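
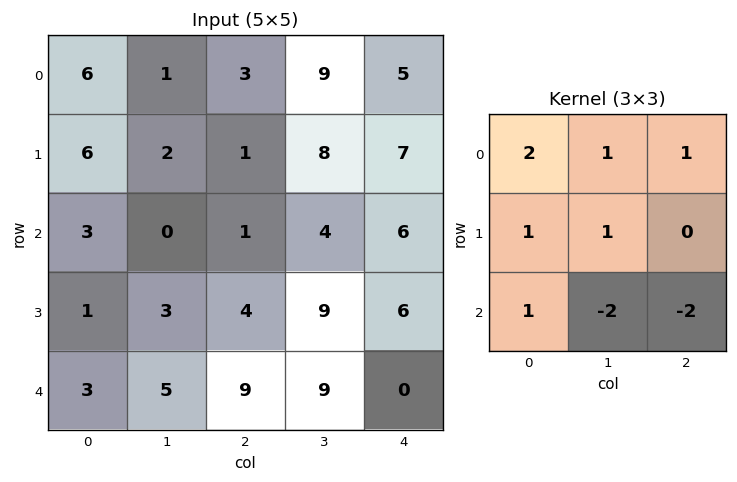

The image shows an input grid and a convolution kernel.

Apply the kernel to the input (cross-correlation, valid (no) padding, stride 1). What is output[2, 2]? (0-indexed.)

16

The receptive field on the input at this output position is [1 4 6 / 4 9 6 / 9 9 0]. Elementwise product with the kernel and sum: 1·2 + 4·1 + 6·1 + 4·1 + 9·1 + 9·1 + 9·-2 + 0·-2.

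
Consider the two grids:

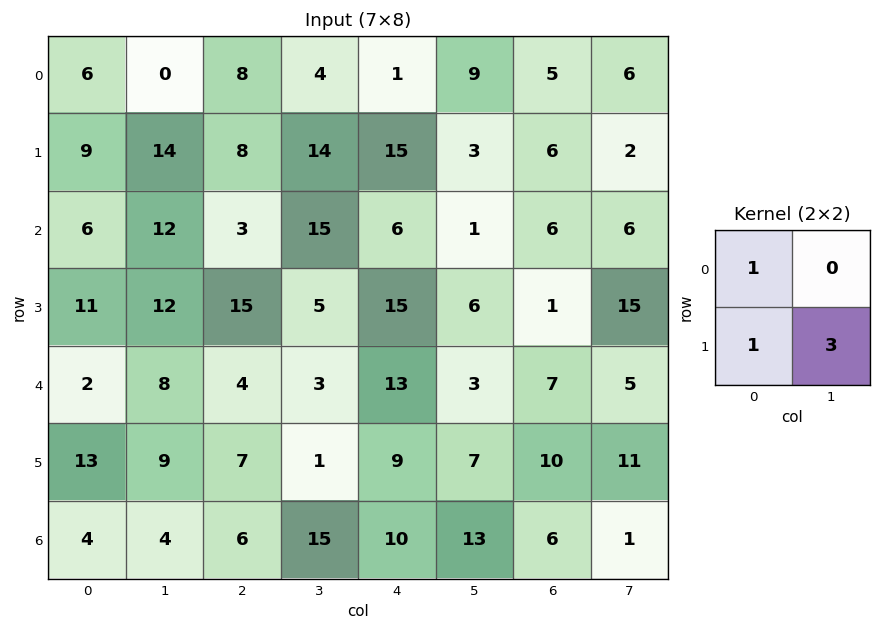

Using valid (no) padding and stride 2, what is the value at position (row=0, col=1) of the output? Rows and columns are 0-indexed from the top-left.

The receptive field on the input at this output position is [8 4 / 8 14]. Elementwise product with the kernel and sum: 8·1 + 8·1 + 14·3.

58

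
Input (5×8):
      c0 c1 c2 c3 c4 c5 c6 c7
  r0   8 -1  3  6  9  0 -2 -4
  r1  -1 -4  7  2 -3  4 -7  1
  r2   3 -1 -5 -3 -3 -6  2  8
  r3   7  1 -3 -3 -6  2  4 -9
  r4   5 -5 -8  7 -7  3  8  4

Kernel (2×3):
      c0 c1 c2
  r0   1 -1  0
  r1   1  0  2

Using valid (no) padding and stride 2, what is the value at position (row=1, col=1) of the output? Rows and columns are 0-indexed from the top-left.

-17

The receptive field on the input at this output position is [-5 -3 -3 / -3 -3 -6]. Elementwise product with the kernel and sum: -5·1 + -3·-1 + -3·1 + -6·2.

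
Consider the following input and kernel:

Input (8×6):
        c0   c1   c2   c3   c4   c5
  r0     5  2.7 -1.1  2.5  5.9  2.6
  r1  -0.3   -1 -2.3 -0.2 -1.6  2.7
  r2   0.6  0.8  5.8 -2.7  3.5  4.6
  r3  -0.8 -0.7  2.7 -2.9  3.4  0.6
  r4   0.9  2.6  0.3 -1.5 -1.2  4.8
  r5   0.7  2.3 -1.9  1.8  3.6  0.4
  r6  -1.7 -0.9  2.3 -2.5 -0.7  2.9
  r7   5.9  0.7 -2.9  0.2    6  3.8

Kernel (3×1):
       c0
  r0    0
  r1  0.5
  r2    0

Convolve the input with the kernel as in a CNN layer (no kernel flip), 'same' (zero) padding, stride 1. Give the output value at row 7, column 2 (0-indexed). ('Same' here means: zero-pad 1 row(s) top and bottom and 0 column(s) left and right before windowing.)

The receptive field on the zero-padded input at this output position is [2.3 / -2.9 / 0]. Elementwise product with the kernel and sum: -2.9·0.5.

-1.45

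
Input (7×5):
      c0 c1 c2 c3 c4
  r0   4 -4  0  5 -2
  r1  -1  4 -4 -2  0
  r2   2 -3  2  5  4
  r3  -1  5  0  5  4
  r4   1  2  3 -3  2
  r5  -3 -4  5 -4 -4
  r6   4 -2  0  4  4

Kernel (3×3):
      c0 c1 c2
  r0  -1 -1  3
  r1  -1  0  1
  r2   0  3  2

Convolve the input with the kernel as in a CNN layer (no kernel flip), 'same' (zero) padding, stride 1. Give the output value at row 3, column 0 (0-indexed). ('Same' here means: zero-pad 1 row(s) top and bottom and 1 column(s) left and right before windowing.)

The receptive field on the zero-padded input at this output position is [0 2 -3 / 0 -1 5 / 0 1 2]. Elementwise product with the kernel and sum: 0·-1 + 2·-1 + -3·3 + 0·-1 + 5·1 + 1·3 + 2·2.

1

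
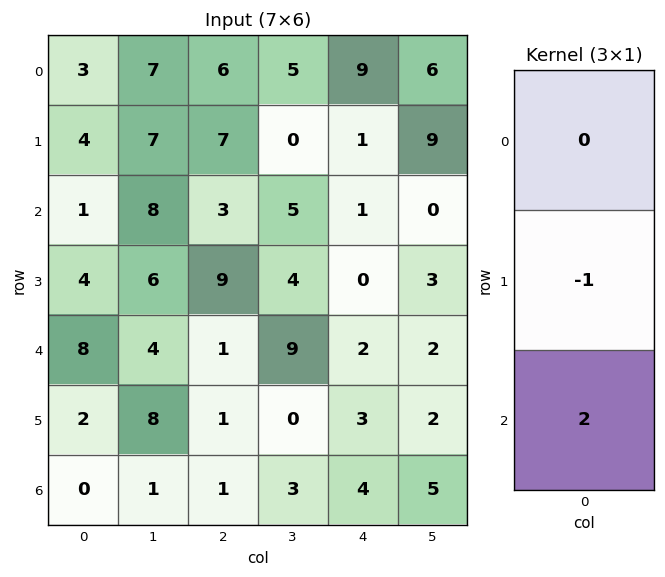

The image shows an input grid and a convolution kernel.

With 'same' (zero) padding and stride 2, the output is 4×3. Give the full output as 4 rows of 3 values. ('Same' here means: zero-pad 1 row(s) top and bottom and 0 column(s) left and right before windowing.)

5 8 -7
7 15 -1
-4 1 4
0 -1 -4

Output[0,0]: The receptive field on the zero-padded input at this output position is [0 / 3 / 4]. Elementwise product with the kernel and sum: 3·-1 + 4·2.
Output[0,1]: The receptive field on the zero-padded input at this output position is [0 / 6 / 7]. Elementwise product with the kernel and sum: 6·-1 + 7·2.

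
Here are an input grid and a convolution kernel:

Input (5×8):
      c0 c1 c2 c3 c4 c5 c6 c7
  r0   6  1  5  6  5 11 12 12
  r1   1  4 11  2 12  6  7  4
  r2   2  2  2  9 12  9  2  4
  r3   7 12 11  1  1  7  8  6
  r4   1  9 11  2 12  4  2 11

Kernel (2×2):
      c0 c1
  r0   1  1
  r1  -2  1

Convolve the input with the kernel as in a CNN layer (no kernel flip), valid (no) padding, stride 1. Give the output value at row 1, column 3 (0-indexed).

8

The receptive field on the input at this output position is [2 12 / 9 12]. Elementwise product with the kernel and sum: 2·1 + 12·1 + 9·-2 + 12·1.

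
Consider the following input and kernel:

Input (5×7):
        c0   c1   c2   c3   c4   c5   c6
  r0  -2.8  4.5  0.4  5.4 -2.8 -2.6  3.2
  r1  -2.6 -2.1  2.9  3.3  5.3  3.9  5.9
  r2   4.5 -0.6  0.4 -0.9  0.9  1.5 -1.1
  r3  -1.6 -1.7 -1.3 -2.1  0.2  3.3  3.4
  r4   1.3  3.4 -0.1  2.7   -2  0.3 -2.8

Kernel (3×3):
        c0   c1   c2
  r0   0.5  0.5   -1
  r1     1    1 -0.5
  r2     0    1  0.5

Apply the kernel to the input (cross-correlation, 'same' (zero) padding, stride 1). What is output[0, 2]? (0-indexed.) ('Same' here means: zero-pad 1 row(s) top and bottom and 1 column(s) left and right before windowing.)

The receptive field on the zero-padded input at this output position is [0 0 0 / 4.5 0.4 5.4 / -2.1 2.9 3.3]. Elementwise product with the kernel and sum: 0·0.5 + 0·0.5 + 0·-1 + 4.5·1 + 0.4·1 + 5.4·-0.5 + 2.9·1 + 3.3·0.5.

6.75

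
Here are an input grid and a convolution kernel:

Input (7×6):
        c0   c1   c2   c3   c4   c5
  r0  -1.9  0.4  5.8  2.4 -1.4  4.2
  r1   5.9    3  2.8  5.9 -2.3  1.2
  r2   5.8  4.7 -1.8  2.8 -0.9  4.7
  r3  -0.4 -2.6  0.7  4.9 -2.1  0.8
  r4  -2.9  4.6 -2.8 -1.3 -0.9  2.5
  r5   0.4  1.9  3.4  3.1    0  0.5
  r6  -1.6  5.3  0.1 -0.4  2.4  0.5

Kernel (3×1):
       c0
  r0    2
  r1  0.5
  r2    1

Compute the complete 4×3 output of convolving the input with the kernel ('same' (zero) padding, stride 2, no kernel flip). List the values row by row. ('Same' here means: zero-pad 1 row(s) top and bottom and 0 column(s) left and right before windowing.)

4.95 5.7 -3
14.3 5.4 -7.15
-1.85 3.4 -4.65
0 6.85 1.2

Output[0,0]: The receptive field on the zero-padded input at this output position is [0 / -1.9 / 5.9]. Elementwise product with the kernel and sum: 0·2 + -1.9·0.5 + 5.9·1.
Output[0,1]: The receptive field on the zero-padded input at this output position is [0 / 5.8 / 2.8]. Elementwise product with the kernel and sum: 0·2 + 5.8·0.5 + 2.8·1.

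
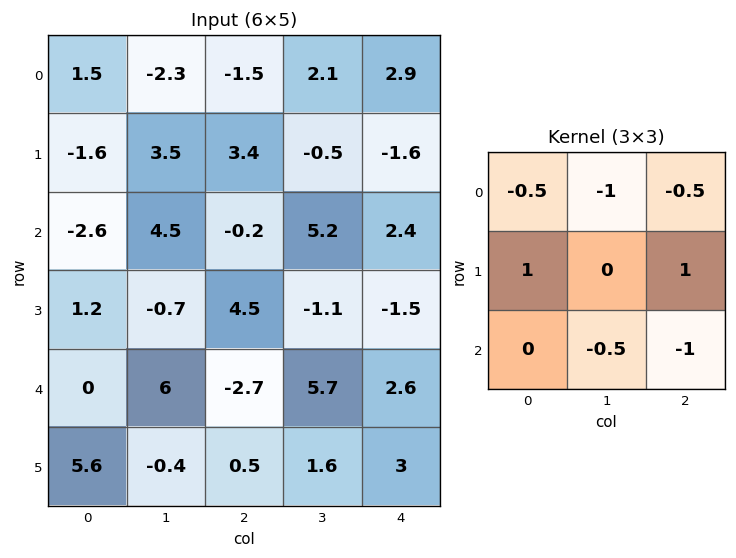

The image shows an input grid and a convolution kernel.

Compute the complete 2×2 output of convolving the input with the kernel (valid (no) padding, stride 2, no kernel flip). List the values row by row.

2.05 -6
2.3 -8.75

Output[0,0]: The receptive field on the input at this output position is [1.5 -2.3 -1.5 / -1.6 3.5 3.4 / -2.6 4.5 -0.2]. Elementwise product with the kernel and sum: 1.5·-0.5 + -2.3·-1 + -1.5·-0.5 + -1.6·1 + 3.4·1 + 4.5·-0.5 + -0.2·-1.
Output[0,1]: The receptive field on the input at this output position is [-1.5 2.1 2.9 / 3.4 -0.5 -1.6 / -0.2 5.2 2.4]. Elementwise product with the kernel and sum: -1.5·-0.5 + 2.1·-1 + 2.9·-0.5 + 3.4·1 + -1.6·1 + 5.2·-0.5 + 2.4·-1.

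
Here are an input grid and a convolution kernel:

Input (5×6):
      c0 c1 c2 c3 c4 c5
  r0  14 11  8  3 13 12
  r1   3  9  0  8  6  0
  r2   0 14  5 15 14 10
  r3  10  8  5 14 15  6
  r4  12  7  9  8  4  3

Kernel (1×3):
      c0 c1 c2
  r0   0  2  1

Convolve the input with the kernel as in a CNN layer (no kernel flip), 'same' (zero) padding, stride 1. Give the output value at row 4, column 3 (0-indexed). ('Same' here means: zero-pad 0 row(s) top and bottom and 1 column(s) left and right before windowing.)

20

The receptive field on the zero-padded input at this output position is [9 8 4]. Elementwise product with the kernel and sum: 8·2 + 4·1.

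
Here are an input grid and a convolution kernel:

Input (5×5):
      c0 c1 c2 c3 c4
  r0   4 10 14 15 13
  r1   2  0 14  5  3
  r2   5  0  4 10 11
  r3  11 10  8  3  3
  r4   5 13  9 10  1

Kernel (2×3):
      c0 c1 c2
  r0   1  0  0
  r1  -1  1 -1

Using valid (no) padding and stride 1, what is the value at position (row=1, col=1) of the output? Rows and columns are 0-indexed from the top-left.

The receptive field on the input at this output position is [0 14 5 / 0 4 10]. Elementwise product with the kernel and sum: 0·1 + 0·-1 + 4·1 + 10·-1.

-6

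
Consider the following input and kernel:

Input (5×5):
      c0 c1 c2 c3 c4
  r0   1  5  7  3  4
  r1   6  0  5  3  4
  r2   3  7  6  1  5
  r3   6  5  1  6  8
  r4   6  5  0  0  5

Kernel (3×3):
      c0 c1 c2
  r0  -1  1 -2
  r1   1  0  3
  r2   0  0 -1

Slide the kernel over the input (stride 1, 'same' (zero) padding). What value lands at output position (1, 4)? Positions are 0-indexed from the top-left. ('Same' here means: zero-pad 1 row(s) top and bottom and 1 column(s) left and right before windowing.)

4

The receptive field on the zero-padded input at this output position is [3 4 0 / 3 4 0 / 1 5 0]. Elementwise product with the kernel and sum: 3·-1 + 4·1 + 0·-2 + 3·1 + 0·3 + 0·-1.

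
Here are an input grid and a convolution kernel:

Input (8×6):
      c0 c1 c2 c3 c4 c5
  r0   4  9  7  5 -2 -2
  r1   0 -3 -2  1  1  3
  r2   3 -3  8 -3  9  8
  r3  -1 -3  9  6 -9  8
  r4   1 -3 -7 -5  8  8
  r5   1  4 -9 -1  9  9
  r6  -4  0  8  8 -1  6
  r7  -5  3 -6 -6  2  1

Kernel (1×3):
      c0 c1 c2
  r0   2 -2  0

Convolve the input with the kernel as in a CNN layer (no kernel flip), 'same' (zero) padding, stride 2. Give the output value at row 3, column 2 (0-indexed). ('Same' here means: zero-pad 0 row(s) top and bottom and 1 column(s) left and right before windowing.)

18

The receptive field on the zero-padded input at this output position is [8 -1 6]. Elementwise product with the kernel and sum: 8·2 + -1·-2.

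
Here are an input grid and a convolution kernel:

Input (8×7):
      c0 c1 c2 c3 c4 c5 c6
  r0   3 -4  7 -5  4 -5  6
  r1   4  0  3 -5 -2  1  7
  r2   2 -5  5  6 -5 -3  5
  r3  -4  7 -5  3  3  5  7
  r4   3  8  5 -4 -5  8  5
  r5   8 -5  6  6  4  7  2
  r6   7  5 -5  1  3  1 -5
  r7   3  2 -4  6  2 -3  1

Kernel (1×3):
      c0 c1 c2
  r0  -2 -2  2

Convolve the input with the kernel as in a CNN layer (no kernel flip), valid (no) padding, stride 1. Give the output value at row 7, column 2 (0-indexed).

The receptive field on the input at this output position is [-4 6 2]. Elementwise product with the kernel and sum: -4·-2 + 6·-2 + 2·2.

0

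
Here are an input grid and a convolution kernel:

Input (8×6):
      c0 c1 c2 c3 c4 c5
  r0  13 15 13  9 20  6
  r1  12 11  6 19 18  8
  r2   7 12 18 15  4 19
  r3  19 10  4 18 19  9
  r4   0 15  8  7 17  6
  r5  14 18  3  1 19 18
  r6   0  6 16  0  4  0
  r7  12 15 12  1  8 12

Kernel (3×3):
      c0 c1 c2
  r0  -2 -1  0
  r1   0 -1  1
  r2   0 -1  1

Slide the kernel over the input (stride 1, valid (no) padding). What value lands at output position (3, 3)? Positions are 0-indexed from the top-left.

-67

The receptive field on the input at this output position is [18 19 9 / 7 17 6 / 1 19 18]. Elementwise product with the kernel and sum: 18·-2 + 19·-1 + 17·-1 + 6·1 + 19·-1 + 18·1.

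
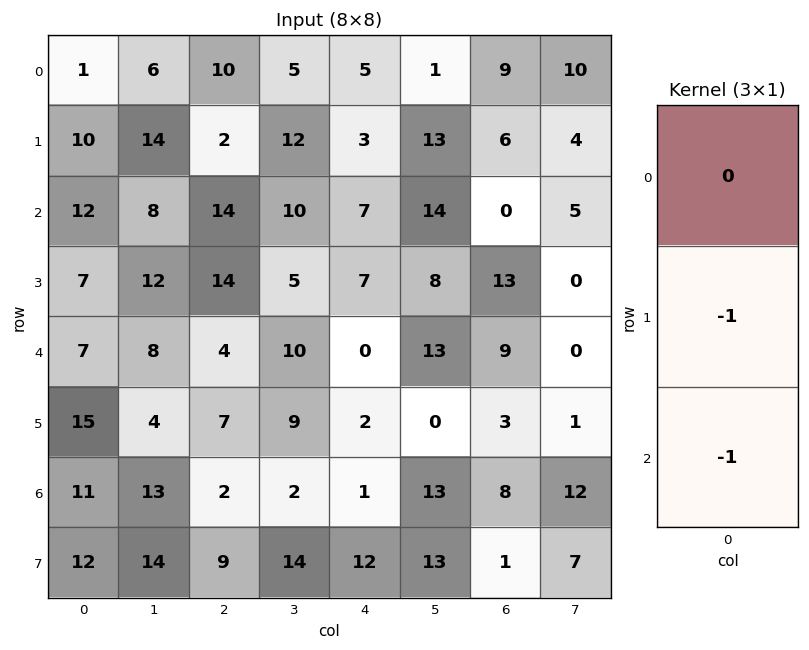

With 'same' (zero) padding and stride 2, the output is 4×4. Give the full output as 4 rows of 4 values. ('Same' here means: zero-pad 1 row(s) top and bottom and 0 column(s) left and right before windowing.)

Output[0,0]: The receptive field on the zero-padded input at this output position is [0 / 1 / 10]. Elementwise product with the kernel and sum: 1·-1 + 10·-1.

-11 -12 -8 -15
-19 -28 -14 -13
-22 -11 -2 -12
-23 -11 -13 -9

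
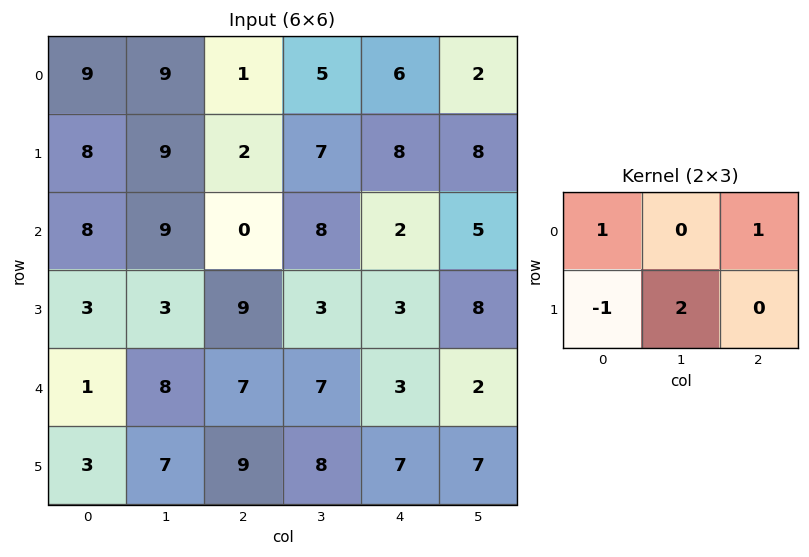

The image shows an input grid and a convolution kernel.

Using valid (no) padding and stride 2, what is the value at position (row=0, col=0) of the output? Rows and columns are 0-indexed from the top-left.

The receptive field on the input at this output position is [9 9 1 / 8 9 2]. Elementwise product with the kernel and sum: 9·1 + 1·1 + 8·-1 + 9·2.

20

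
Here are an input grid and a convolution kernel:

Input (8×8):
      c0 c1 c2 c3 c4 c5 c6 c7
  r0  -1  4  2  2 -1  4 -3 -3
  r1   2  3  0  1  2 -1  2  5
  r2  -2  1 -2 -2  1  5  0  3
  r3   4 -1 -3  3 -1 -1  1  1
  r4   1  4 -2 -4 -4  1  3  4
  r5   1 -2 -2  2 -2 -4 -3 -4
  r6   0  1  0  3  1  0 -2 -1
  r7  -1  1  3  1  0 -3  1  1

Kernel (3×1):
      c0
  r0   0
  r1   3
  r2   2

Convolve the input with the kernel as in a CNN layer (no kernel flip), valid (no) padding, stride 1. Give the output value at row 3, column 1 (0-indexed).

8

The receptive field on the input at this output position is [-1 / 4 / -2]. Elementwise product with the kernel and sum: 4·3 + -2·2.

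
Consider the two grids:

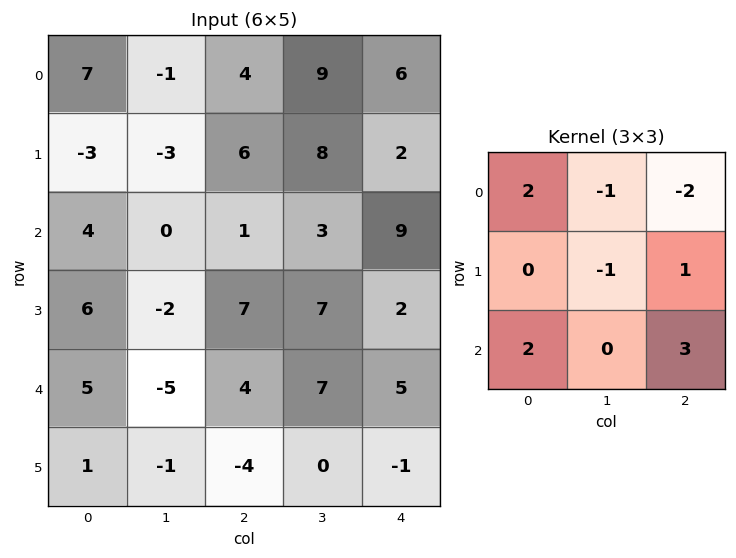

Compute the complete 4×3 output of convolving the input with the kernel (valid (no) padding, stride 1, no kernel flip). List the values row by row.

Output[0,0]: The receptive field on the input at this output position is [7 -1 4 / -3 -3 6 / 4 0 1]. Elementwise product with the kernel and sum: 7·2 + -1·-1 + 4·-2 + -3·-1 + 6·1 + 4·2 + 1·3.

27 -13 10
19 -9 26
37 4 -1
-1 -24 -10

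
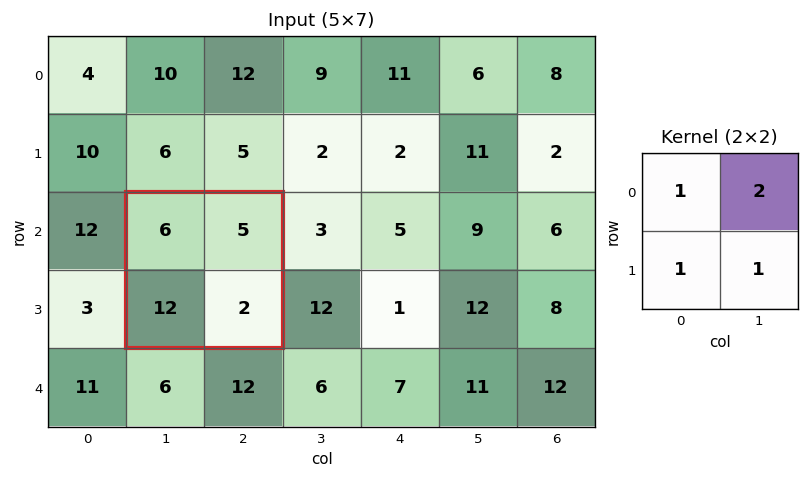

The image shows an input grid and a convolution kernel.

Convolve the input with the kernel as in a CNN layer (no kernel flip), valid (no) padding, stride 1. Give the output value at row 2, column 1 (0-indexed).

The receptive field on the input at this output position is [6 5 / 12 2]. Elementwise product with the kernel and sum: 6·1 + 5·2 + 12·1 + 2·1.

30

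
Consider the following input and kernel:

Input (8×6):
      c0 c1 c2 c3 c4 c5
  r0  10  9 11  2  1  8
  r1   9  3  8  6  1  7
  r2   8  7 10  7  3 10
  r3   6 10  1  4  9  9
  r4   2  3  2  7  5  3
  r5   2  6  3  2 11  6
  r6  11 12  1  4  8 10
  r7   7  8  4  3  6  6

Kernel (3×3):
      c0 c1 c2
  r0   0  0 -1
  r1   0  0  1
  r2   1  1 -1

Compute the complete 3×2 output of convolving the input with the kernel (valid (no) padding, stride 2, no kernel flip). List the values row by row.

Output[0,0]: The receptive field on the input at this output position is [10 9 11 / 9 3 8 / 8 7 10]. Elementwise product with the kernel and sum: 11·-1 + 8·1 + 8·1 + 7·1 + 10·-1.

2 14
-6 10
23 3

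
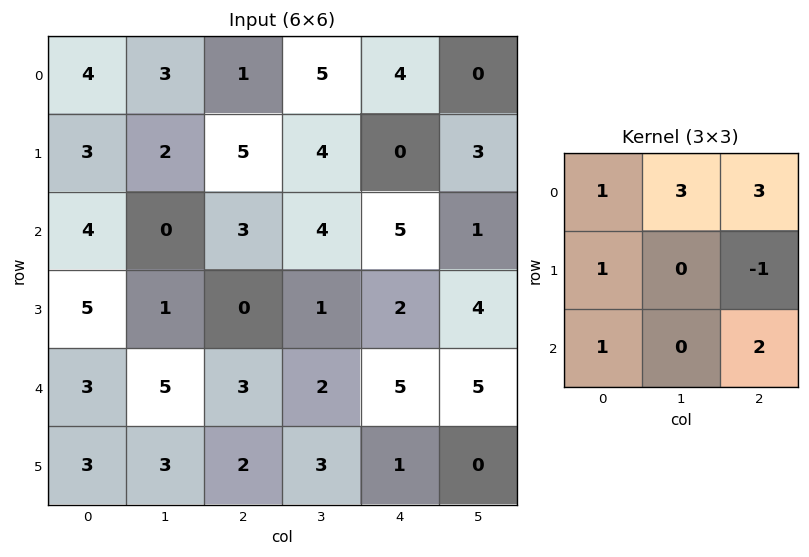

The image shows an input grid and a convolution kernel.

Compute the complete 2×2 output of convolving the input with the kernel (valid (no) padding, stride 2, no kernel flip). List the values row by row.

24 46
27 41

Output[0,0]: The receptive field on the input at this output position is [4 3 1 / 3 2 5 / 4 0 3]. Elementwise product with the kernel and sum: 4·1 + 3·3 + 1·3 + 3·1 + 5·-1 + 4·1 + 3·2.
Output[0,1]: The receptive field on the input at this output position is [1 5 4 / 5 4 0 / 3 4 5]. Elementwise product with the kernel and sum: 1·1 + 5·3 + 4·3 + 5·1 + 0·-1 + 3·1 + 5·2.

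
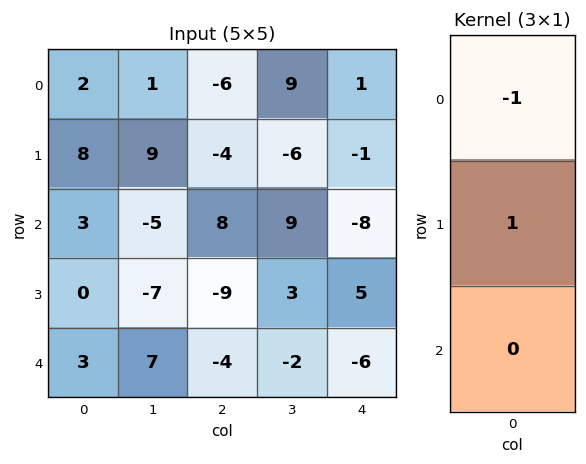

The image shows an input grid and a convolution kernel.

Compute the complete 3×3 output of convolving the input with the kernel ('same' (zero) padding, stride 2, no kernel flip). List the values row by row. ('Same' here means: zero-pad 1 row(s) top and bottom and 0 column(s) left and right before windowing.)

Output[0,0]: The receptive field on the zero-padded input at this output position is [0 / 2 / 8]. Elementwise product with the kernel and sum: 0·-1 + 2·1.

2 -6 1
-5 12 -7
3 5 -11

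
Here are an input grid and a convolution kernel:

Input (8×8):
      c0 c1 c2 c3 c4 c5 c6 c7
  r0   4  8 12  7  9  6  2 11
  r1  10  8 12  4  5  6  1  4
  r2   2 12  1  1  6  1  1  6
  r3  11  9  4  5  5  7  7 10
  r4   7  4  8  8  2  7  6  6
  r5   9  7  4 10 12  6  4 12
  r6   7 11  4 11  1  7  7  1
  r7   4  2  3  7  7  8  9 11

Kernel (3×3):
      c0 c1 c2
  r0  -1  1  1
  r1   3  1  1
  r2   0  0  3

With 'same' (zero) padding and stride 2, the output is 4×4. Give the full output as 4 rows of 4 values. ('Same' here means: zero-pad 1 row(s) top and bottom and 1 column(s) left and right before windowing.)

36 55 54 43
59 61 38 39
52 58 58 79
40 76 73 72

Output[0,0]: The receptive field on the zero-padded input at this output position is [0 0 0 / 0 4 8 / 0 10 8]. Elementwise product with the kernel and sum: 0·-1 + 0·1 + 0·1 + 0·3 + 4·1 + 8·1 + 8·3.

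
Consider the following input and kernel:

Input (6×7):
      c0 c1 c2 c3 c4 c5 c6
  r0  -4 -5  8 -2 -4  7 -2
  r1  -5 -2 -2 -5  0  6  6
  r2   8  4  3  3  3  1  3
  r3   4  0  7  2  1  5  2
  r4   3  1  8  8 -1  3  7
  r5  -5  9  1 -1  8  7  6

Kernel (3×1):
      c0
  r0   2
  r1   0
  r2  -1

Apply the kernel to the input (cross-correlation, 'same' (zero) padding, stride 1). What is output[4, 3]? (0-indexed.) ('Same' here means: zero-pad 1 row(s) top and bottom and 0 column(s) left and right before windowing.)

The receptive field on the zero-padded input at this output position is [2 / 8 / -1]. Elementwise product with the kernel and sum: 2·2 + -1·-1.

5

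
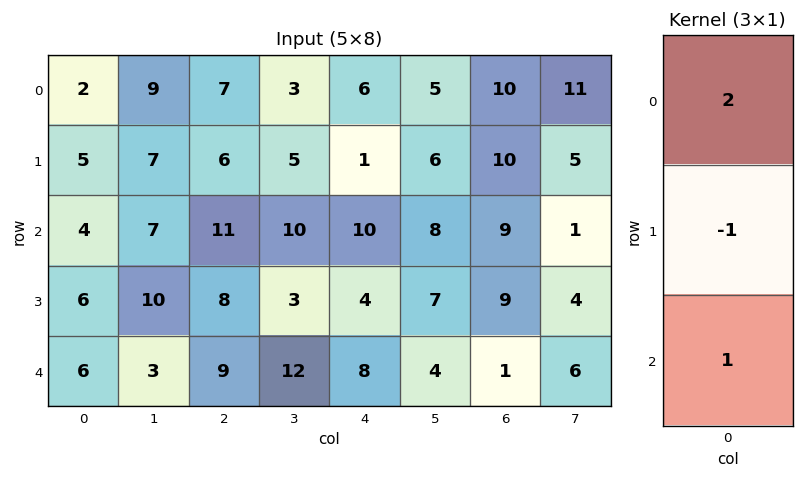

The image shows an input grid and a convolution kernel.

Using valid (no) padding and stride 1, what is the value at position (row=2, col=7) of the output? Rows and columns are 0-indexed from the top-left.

The receptive field on the input at this output position is [1 / 4 / 6]. Elementwise product with the kernel and sum: 1·2 + 4·-1 + 6·1.

4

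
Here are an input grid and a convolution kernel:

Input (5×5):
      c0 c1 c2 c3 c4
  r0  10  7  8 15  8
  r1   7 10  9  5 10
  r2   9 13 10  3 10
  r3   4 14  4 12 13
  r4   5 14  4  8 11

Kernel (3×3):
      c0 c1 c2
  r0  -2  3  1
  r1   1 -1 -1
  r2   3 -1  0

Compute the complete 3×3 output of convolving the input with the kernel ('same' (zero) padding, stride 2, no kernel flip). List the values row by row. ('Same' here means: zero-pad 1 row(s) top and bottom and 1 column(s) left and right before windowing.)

Output[0,0]: The receptive field on the zero-padded input at this output position is [0 0 0 / 0 10 7 / 0 7 10]. Elementwise product with the kernel and sum: 0·-2 + 0·3 + 0·1 + 0·1 + 10·-1 + 7·-1 + 0·3 + 7·-1.
Output[0,1]: The receptive field on the zero-padded input at this output position is [0 0 0 / 7 8 15 / 10 9 5]. Elementwise product with the kernel and sum: 0·-2 + 0·3 + 0·1 + 7·1 + 8·-1 + 15·-1 + 10·3 + 9·-1.

-24 5 12
5 50 36
7 -2 12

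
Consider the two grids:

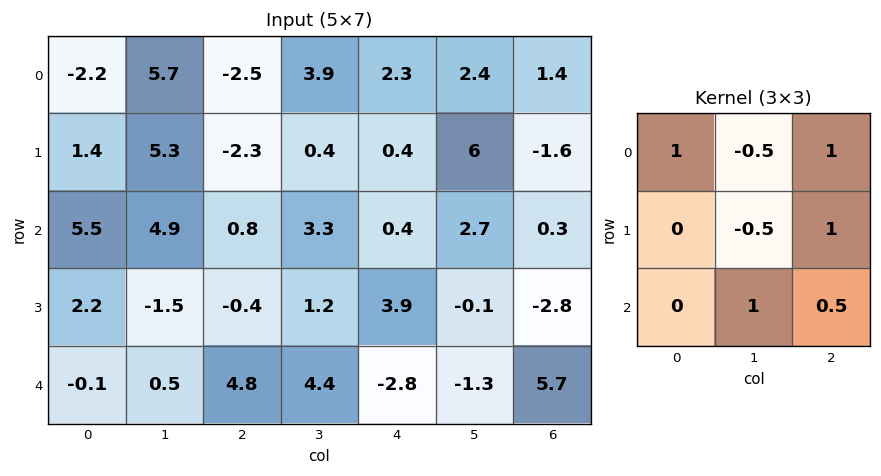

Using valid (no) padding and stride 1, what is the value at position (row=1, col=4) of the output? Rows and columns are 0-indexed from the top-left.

The receptive field on the input at this output position is [0.4 6 -1.6 / 0.4 2.7 0.3 / 3.9 -0.1 -2.8]. Elementwise product with the kernel and sum: 0.4·1 + 6·-0.5 + -1.6·1 + 2.7·-0.5 + 0.3·1 + -0.1·1 + -2.8·0.5.

-6.75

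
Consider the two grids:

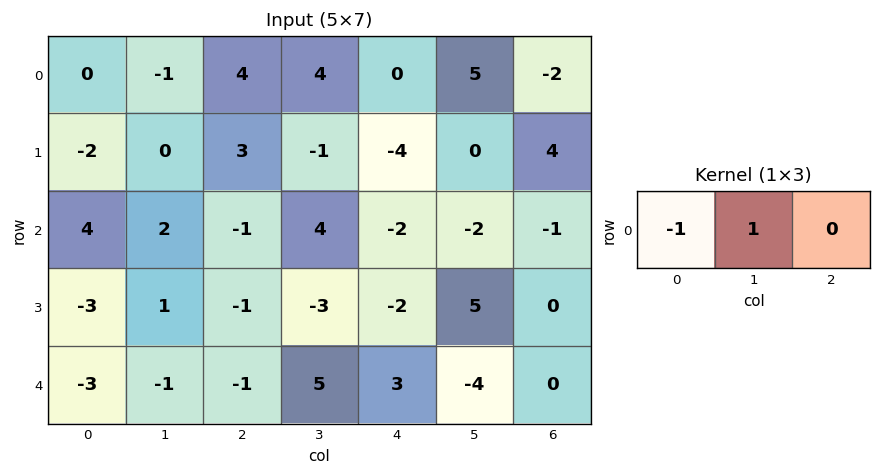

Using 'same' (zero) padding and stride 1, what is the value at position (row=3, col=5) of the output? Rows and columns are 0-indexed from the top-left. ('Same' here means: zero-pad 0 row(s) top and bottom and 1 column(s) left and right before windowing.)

The receptive field on the zero-padded input at this output position is [-2 5 0]. Elementwise product with the kernel and sum: -2·-1 + 5·1.

7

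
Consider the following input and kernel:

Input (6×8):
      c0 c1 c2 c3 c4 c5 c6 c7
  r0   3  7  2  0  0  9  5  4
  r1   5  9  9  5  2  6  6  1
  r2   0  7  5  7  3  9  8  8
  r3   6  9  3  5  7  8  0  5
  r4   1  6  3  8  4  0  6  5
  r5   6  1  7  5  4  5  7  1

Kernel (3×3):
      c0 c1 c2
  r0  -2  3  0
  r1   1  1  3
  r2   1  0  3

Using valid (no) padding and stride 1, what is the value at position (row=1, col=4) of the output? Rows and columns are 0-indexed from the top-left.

57

The receptive field on the input at this output position is [2 6 6 / 3 9 8 / 7 8 0]. Elementwise product with the kernel and sum: 2·-2 + 6·3 + 3·1 + 9·1 + 8·3 + 7·1 + 0·3.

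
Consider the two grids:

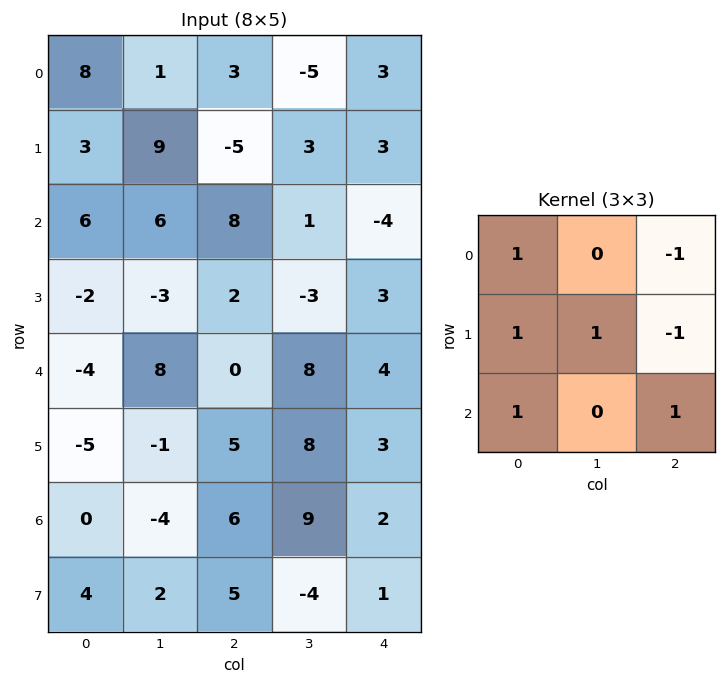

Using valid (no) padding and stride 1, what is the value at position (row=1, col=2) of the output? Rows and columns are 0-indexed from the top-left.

10

The receptive field on the input at this output position is [-5 3 3 / 8 1 -4 / 2 -3 3]. Elementwise product with the kernel and sum: -5·1 + 3·-1 + 8·1 + 1·1 + -4·-1 + 2·1 + 3·1.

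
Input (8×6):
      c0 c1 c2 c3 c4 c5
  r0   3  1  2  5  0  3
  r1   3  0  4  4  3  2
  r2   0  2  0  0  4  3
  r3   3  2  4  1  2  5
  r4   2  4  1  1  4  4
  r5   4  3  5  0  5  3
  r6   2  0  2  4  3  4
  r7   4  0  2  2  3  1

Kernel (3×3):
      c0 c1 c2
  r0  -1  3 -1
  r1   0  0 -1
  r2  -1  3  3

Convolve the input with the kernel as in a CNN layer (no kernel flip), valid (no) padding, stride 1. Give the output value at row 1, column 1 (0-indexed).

21

The receptive field on the input at this output position is [0 4 4 / 2 0 0 / 2 4 1]. Elementwise product with the kernel and sum: 0·-1 + 4·3 + 4·-1 + 0·-1 + 2·-1 + 4·3 + 1·3.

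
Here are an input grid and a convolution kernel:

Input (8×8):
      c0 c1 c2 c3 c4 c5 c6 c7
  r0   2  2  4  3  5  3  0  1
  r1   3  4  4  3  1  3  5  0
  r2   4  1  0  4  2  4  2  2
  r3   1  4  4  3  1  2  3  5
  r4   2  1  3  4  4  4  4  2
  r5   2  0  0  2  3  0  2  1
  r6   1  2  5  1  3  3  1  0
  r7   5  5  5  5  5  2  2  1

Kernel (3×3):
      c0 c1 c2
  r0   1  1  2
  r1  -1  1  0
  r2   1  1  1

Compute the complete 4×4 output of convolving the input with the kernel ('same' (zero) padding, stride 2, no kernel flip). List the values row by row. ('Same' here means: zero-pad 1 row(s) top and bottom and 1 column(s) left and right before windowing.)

9 13 9 5
20 24 14 16
13 18 13 18
13 22 19 7

Output[0,0]: The receptive field on the zero-padded input at this output position is [0 0 0 / 0 2 2 / 0 3 4]. Elementwise product with the kernel and sum: 0·1 + 0·1 + 0·2 + 0·-1 + 2·1 + 0·1 + 3·1 + 4·1.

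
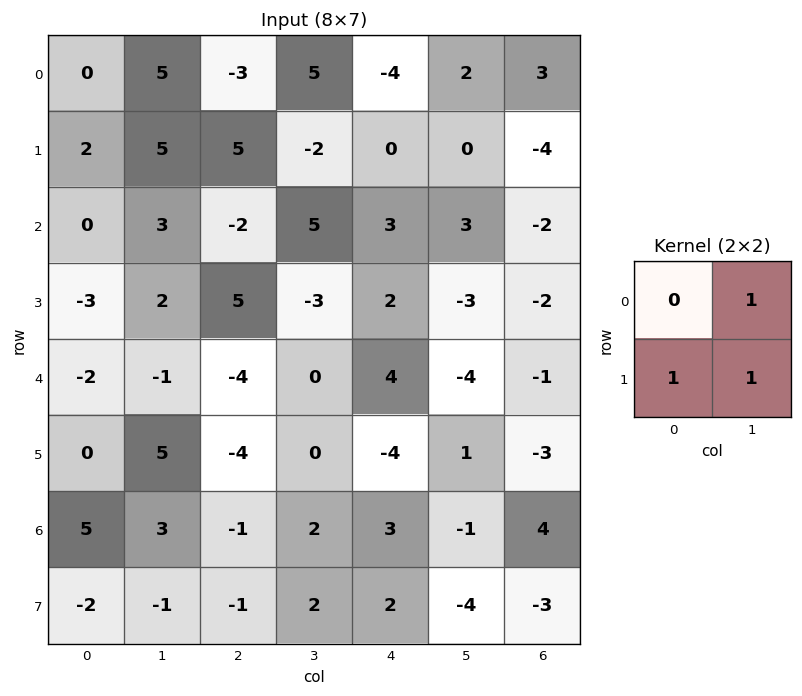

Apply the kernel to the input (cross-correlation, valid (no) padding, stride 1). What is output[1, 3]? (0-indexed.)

8

The receptive field on the input at this output position is [-2 0 / 5 3]. Elementwise product with the kernel and sum: 0·1 + 5·1 + 3·1.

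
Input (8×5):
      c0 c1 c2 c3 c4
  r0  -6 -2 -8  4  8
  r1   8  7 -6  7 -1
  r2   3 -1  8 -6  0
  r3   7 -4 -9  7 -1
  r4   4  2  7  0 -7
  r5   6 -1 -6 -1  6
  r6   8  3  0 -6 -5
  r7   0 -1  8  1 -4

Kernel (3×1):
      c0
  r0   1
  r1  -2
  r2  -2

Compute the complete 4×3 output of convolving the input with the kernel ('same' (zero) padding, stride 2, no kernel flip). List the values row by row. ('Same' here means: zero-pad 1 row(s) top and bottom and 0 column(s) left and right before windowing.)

Output[0,0]: The receptive field on the zero-padded input at this output position is [0 / -6 / 8]. Elementwise product with the kernel and sum: 0·1 + -6·-2 + 8·-2.
Output[0,1]: The receptive field on the zero-padded input at this output position is [0 / -8 / -6]. Elementwise product with the kernel and sum: 0·1 + -8·-2 + -6·-2.

-4 28 -14
-12 -4 1
-13 -11 1
-10 -22 24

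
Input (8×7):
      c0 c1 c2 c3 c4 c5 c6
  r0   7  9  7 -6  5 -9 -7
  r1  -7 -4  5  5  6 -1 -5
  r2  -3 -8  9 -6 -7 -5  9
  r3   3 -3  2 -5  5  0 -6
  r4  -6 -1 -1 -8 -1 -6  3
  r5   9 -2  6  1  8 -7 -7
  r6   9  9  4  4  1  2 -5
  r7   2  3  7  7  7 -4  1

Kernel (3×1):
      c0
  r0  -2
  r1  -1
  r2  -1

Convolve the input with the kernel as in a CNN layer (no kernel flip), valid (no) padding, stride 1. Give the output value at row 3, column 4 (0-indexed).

The receptive field on the input at this output position is [5 / -1 / 8]. Elementwise product with the kernel and sum: 5·-2 + -1·-1 + 8·-1.

-17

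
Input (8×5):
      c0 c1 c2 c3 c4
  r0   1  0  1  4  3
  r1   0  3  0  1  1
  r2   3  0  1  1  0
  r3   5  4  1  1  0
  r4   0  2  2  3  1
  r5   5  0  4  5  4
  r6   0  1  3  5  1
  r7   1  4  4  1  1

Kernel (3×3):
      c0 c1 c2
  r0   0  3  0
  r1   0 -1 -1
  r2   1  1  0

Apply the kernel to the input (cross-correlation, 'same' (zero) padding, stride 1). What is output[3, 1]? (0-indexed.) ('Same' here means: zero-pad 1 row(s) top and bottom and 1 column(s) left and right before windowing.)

The receptive field on the zero-padded input at this output position is [3 0 1 / 5 4 1 / 0 2 2]. Elementwise product with the kernel and sum: 0·3 + 4·-1 + 1·-1 + 0·1 + 2·1.

-3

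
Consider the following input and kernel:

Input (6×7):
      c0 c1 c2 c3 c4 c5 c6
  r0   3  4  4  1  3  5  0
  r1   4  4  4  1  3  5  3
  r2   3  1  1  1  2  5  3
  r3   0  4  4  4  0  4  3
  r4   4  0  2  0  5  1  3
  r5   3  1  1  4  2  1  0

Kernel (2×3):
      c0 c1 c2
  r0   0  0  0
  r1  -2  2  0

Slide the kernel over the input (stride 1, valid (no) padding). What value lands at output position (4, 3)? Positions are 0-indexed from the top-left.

The receptive field on the input at this output position is [0 5 1 / 4 2 1]. Elementwise product with the kernel and sum: 4·-2 + 2·2.

-4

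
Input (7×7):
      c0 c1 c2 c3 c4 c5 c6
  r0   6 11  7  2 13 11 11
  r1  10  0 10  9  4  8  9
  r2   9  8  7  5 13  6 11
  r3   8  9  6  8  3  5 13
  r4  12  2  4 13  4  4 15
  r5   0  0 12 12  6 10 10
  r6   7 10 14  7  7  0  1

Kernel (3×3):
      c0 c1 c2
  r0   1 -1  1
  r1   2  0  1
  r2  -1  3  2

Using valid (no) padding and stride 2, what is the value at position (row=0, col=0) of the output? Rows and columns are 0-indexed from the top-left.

The receptive field on the input at this output position is [6 11 7 / 10 0 10 / 9 8 7]. Elementwise product with the kernel and sum: 6·1 + 11·-1 + 7·1 + 10·2 + 10·1 + 9·-1 + 8·3 + 7·2.

61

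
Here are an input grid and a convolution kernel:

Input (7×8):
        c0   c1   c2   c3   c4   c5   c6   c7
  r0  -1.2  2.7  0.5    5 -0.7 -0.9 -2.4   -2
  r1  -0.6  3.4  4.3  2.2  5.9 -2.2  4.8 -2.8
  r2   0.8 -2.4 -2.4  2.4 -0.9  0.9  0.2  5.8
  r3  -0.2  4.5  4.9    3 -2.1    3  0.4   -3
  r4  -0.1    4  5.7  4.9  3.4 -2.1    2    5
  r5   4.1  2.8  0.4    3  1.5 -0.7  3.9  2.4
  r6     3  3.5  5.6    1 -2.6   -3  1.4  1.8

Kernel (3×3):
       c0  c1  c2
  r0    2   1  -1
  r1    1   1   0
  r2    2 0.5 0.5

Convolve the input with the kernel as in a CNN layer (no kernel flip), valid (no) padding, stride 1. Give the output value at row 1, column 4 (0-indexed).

The receptive field on the input at this output position is [5.9 -2.2 4.8 / -0.9 0.9 0.2 / -2.1 3 0.4]. Elementwise product with the kernel and sum: 5.9·2 + -2.2·1 + 4.8·-1 + -0.9·1 + 0.9·1 + -2.1·2 + 3·0.5 + 0.4·0.5.

2.3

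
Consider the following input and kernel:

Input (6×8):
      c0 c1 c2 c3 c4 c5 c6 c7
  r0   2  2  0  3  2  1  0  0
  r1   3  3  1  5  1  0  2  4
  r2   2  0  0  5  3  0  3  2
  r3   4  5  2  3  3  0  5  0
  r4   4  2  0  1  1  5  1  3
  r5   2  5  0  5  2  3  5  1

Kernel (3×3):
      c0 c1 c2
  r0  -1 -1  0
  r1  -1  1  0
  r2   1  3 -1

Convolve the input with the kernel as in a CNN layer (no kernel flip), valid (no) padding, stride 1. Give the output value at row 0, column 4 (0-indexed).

-4

The receptive field on the input at this output position is [2 1 0 / 1 0 2 / 3 0 3]. Elementwise product with the kernel and sum: 2·-1 + 1·-1 + 1·-1 + 0·1 + 3·1 + 0·3 + 3·-1.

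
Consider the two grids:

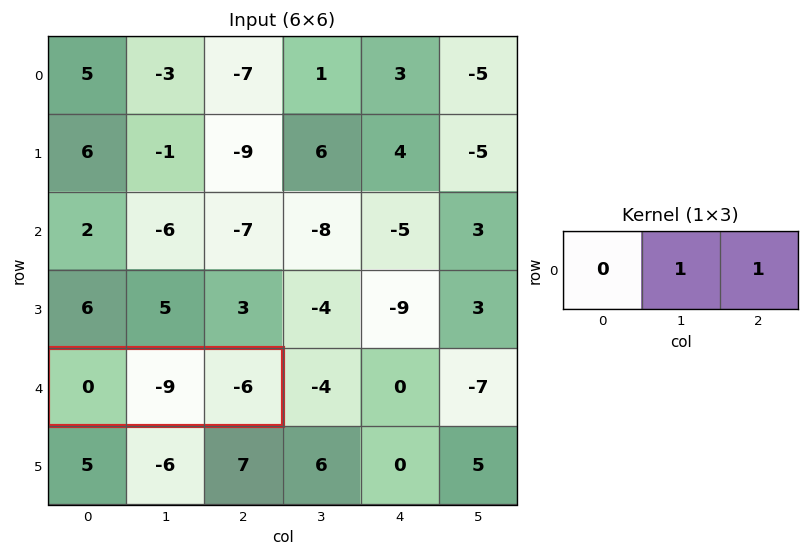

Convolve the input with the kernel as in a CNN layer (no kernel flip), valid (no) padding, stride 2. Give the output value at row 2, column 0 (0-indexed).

The receptive field on the input at this output position is [0 -9 -6]. Elementwise product with the kernel and sum: -9·1 + -6·1.

-15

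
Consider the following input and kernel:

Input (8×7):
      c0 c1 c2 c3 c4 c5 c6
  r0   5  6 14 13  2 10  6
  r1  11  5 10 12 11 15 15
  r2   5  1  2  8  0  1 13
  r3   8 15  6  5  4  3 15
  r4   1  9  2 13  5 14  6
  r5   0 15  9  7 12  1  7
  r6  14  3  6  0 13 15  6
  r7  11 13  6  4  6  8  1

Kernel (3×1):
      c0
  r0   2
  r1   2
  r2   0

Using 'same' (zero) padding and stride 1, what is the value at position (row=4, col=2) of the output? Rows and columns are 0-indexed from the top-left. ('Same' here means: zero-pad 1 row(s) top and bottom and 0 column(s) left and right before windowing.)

16

The receptive field on the zero-padded input at this output position is [6 / 2 / 9]. Elementwise product with the kernel and sum: 6·2 + 2·2.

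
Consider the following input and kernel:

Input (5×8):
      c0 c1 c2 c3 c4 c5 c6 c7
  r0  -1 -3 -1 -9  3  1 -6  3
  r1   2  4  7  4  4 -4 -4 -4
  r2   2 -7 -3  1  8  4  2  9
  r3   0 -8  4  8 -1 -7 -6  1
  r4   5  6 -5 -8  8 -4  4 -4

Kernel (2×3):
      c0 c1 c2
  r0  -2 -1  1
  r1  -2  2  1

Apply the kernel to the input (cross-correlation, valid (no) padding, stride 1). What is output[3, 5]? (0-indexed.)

33

The receptive field on the input at this output position is [-7 -6 1 / -4 4 -4]. Elementwise product with the kernel and sum: -7·-2 + -6·-1 + 1·1 + -4·-2 + 4·2 + -4·1.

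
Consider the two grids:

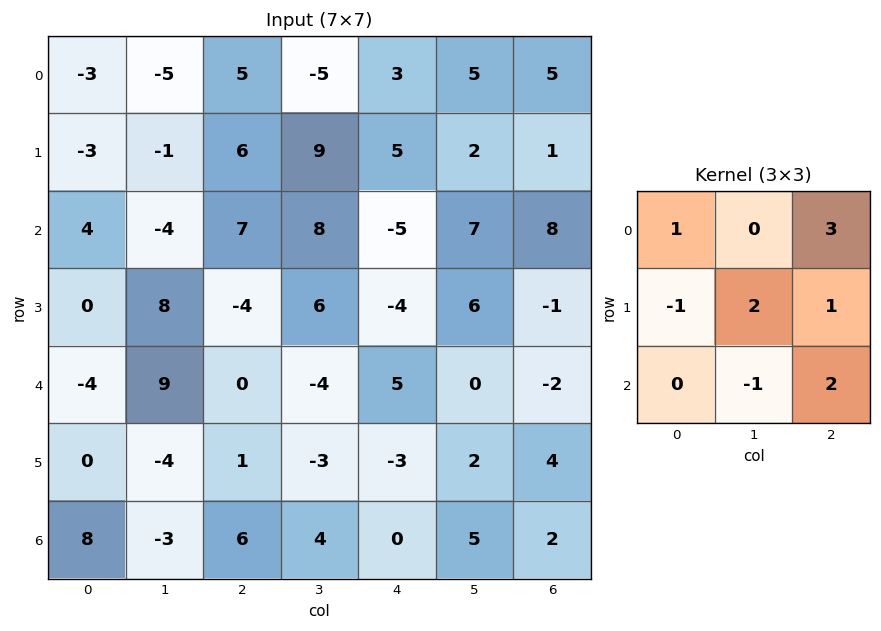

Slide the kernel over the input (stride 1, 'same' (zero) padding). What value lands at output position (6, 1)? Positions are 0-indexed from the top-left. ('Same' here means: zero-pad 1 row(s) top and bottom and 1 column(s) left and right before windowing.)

-5

The receptive field on the zero-padded input at this output position is [0 -4 1 / 8 -3 6 / 0 0 0]. Elementwise product with the kernel and sum: 0·1 + 1·3 + 8·-1 + -3·2 + 6·1 + 0·-1 + 0·2.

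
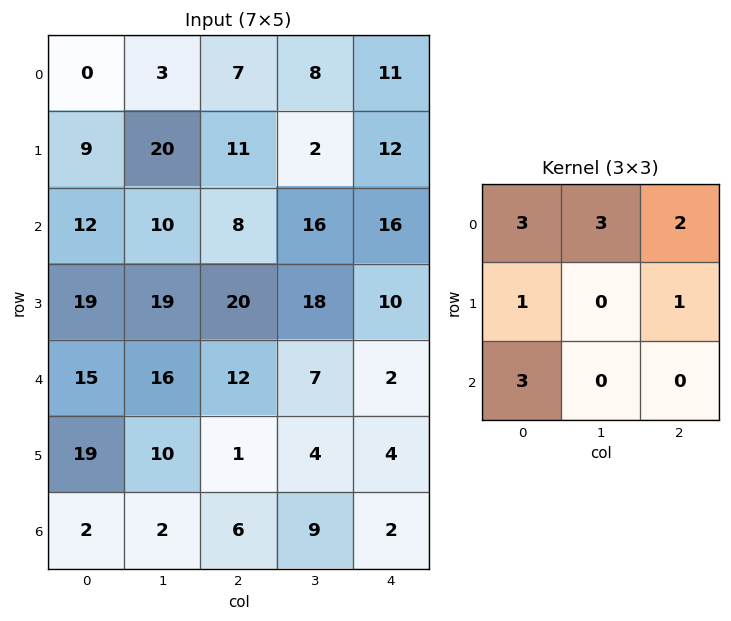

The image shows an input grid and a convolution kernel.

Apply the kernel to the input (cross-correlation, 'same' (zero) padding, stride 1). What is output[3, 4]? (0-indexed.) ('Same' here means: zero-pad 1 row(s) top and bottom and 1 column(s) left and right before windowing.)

The receptive field on the zero-padded input at this output position is [16 16 0 / 18 10 0 / 7 2 0]. Elementwise product with the kernel and sum: 16·3 + 16·3 + 0·2 + 18·1 + 0·1 + 7·3.

135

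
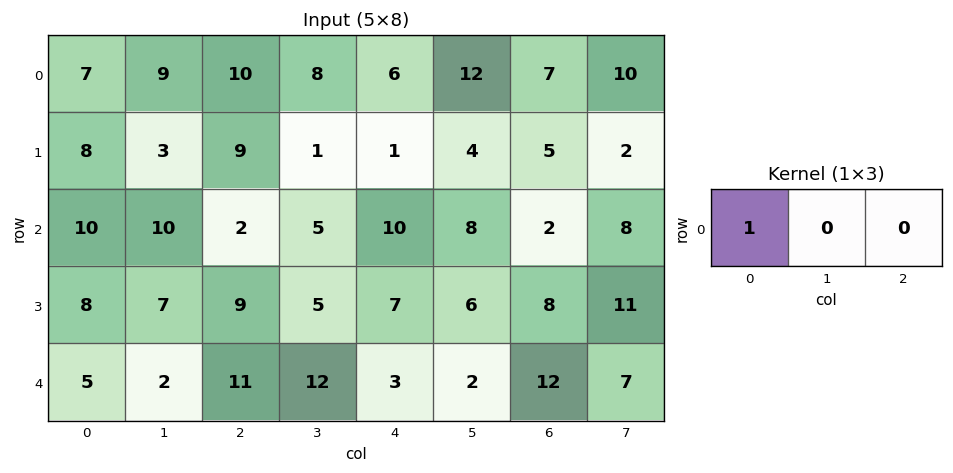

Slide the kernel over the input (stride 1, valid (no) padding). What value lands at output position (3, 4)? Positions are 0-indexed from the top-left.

7

The receptive field on the input at this output position is [7 6 8]. Elementwise product with the kernel and sum: 7·1.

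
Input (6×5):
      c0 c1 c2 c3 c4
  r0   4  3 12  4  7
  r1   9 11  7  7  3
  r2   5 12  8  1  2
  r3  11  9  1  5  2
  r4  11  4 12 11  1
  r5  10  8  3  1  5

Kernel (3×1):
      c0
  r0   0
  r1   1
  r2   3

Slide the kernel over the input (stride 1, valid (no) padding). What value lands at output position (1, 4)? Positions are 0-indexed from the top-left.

The receptive field on the input at this output position is [3 / 2 / 2]. Elementwise product with the kernel and sum: 2·1 + 2·3.

8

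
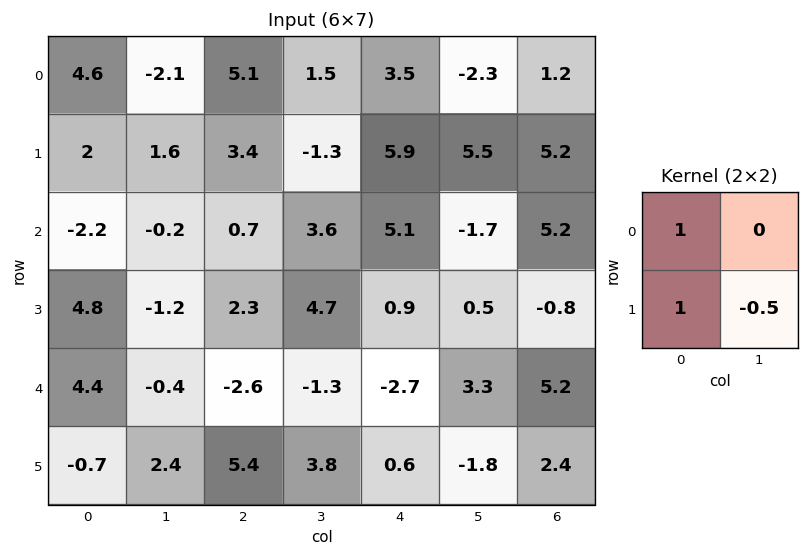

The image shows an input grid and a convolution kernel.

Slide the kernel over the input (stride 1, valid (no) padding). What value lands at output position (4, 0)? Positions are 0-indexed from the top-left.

2.5

The receptive field on the input at this output position is [4.4 -0.4 / -0.7 2.4]. Elementwise product with the kernel and sum: 4.4·1 + -0.7·1 + 2.4·-0.5.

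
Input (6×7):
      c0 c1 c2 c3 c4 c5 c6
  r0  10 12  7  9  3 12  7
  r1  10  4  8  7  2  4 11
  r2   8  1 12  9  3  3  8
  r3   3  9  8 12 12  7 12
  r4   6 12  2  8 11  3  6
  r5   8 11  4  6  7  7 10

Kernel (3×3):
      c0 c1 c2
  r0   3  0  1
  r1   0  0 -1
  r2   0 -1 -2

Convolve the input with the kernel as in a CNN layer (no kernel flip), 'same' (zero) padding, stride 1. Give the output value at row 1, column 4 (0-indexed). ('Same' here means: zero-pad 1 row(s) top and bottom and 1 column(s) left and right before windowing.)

26

The receptive field on the zero-padded input at this output position is [9 3 12 / 7 2 4 / 9 3 3]. Elementwise product with the kernel and sum: 9·3 + 12·1 + 4·-1 + 3·-1 + 3·-2.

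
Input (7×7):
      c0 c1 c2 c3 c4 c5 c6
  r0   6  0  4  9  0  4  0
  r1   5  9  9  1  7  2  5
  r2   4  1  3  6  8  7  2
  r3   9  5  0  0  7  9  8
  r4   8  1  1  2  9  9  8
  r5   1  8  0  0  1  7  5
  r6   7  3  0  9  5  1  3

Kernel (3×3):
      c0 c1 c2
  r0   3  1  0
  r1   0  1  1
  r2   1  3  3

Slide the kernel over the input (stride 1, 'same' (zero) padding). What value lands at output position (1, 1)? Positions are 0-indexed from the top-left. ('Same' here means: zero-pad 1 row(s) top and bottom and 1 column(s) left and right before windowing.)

The receptive field on the zero-padded input at this output position is [6 0 4 / 5 9 9 / 4 1 3]. Elementwise product with the kernel and sum: 6·3 + 0·1 + 9·1 + 9·1 + 4·1 + 1·3 + 3·3.

52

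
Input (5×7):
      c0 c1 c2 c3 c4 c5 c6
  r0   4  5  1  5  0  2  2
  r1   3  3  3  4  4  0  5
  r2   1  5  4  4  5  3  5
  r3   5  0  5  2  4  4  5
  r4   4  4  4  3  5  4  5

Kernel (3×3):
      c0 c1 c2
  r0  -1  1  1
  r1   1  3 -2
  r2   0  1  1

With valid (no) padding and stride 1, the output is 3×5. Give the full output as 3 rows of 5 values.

17 13 20 21 6
16 20 17 21 14
11 21 16 19 18

Output[0,0]: The receptive field on the input at this output position is [4 5 1 / 3 3 3 / 1 5 4]. Elementwise product with the kernel and sum: 4·-1 + 5·1 + 1·1 + 3·1 + 3·3 + 3·-2 + 5·1 + 4·1.
Output[0,1]: The receptive field on the input at this output position is [5 1 5 / 3 3 4 / 5 4 4]. Elementwise product with the kernel and sum: 5·-1 + 1·1 + 5·1 + 3·1 + 3·3 + 4·-2 + 4·1 + 4·1.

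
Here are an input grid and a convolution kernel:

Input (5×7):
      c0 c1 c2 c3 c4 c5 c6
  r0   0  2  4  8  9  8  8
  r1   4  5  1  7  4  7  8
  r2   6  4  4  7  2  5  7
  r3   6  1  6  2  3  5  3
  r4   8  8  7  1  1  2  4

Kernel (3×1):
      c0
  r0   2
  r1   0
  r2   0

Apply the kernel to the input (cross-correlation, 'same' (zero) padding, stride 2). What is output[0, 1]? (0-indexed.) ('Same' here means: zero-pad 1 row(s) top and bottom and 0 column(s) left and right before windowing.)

The receptive field on the zero-padded input at this output position is [0 / 4 / 1]. Elementwise product with the kernel and sum: 0·2.

0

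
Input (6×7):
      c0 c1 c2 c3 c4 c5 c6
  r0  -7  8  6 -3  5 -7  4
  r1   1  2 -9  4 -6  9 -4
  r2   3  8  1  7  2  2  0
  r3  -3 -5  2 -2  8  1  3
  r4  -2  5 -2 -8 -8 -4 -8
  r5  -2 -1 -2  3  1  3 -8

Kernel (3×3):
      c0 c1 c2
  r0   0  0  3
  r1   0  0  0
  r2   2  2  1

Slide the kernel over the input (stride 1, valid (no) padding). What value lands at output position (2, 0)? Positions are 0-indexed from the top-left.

The receptive field on the input at this output position is [3 8 1 / -3 -5 2 / -2 5 -2]. Elementwise product with the kernel and sum: 1·3 + -2·2 + 5·2 + -2·1.

7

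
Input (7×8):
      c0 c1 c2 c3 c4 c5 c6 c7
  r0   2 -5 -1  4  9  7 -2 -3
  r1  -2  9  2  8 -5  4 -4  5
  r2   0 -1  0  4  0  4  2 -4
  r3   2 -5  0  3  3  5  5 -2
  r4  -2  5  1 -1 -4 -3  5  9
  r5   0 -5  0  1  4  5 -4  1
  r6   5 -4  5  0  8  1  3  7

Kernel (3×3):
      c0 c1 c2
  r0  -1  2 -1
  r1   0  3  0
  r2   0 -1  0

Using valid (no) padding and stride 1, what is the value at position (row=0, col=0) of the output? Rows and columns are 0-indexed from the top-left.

17

The receptive field on the input at this output position is [2 -5 -1 / -2 9 2 / 0 -1 0]. Elementwise product with the kernel and sum: 2·-1 + -5·2 + -1·-1 + 9·3 + -1·-1.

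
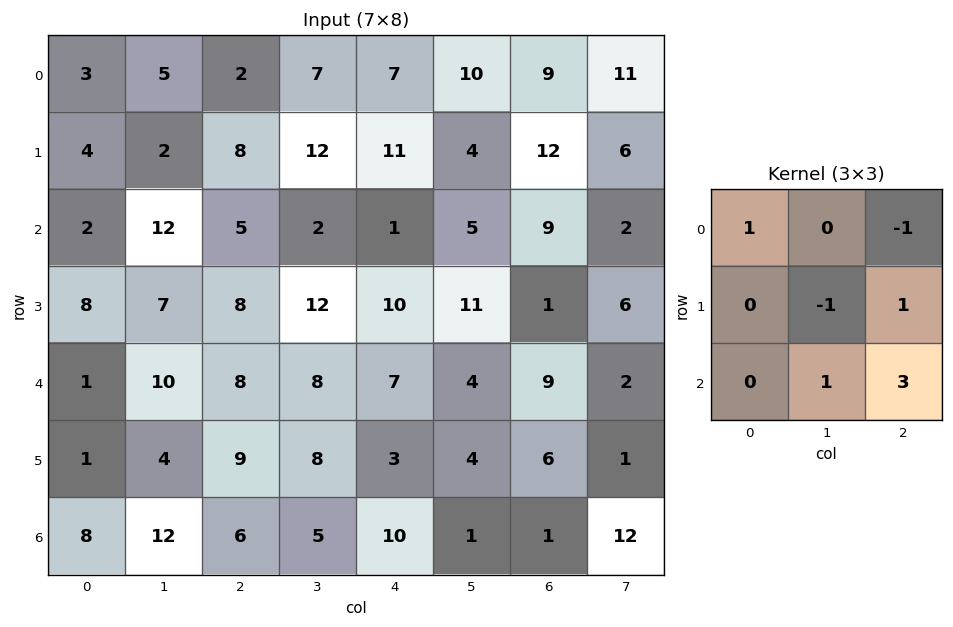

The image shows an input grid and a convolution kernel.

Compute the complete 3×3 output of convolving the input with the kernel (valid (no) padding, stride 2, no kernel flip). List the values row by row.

34 -1 38
32 31 13
28 31 4

Output[0,0]: The receptive field on the input at this output position is [3 5 2 / 4 2 8 / 2 12 5]. Elementwise product with the kernel and sum: 3·1 + 2·-1 + 2·-1 + 8·1 + 12·1 + 5·3.
Output[0,1]: The receptive field on the input at this output position is [2 7 7 / 8 12 11 / 5 2 1]. Elementwise product with the kernel and sum: 2·1 + 7·-1 + 12·-1 + 11·1 + 2·1 + 1·3.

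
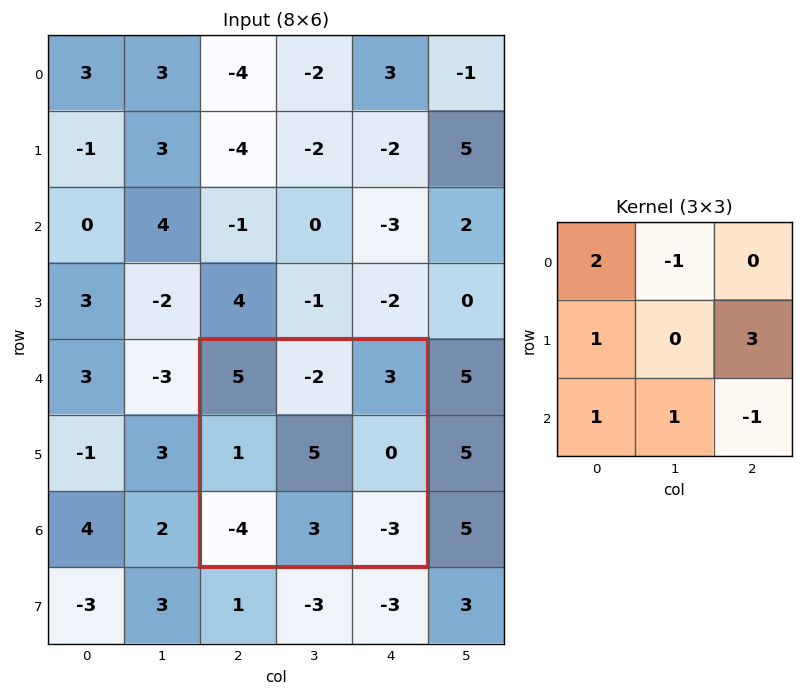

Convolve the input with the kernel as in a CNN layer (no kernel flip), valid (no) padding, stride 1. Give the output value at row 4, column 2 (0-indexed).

15

The receptive field on the input at this output position is [5 -2 3 / 1 5 0 / -4 3 -3]. Elementwise product with the kernel and sum: 5·2 + -2·-1 + 1·1 + 0·3 + -4·1 + 3·1 + -3·-1.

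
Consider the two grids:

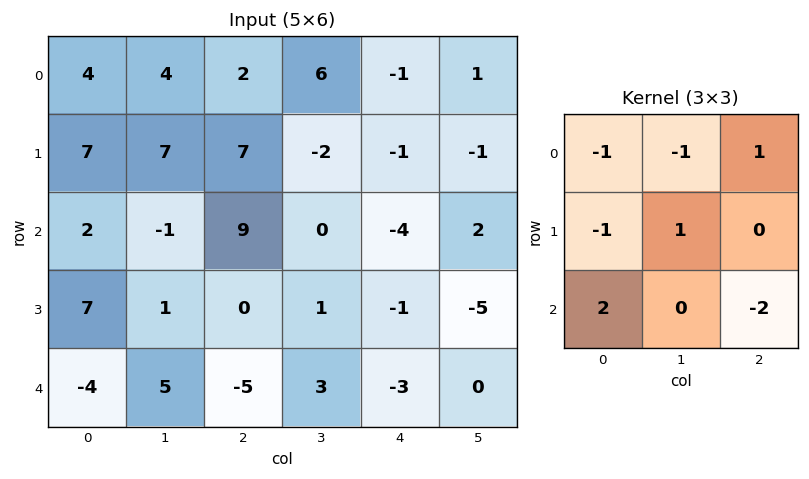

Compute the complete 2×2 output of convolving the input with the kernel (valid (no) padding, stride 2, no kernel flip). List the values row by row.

Output[0,0]: The receptive field on the input at this output position is [4 4 2 / 7 7 7 / 2 -1 9]. Elementwise product with the kernel and sum: 4·-1 + 4·-1 + 2·1 + 7·-1 + 7·1 + 2·2 + 9·-2.

-20 8
4 -16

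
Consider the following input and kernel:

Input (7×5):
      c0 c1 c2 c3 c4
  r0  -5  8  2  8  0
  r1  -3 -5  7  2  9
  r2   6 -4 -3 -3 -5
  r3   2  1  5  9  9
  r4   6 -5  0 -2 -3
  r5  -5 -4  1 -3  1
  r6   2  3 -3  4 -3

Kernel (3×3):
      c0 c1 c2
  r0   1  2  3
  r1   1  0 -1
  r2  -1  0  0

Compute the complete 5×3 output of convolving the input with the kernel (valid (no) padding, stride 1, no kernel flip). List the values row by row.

Output[0,0]: The receptive field on the input at this output position is [-5 8 2 / -3 -5 7 / 6 -4 -3]. Elementwise product with the kernel and sum: -5·1 + 8·2 + 2·3 + -3·1 + 7·-1 + 6·-1.
Output[0,1]: The receptive field on the input at this output position is [8 2 8 / -5 7 2 / -4 -3 -3]. Elementwise product with the kernel and sum: 8·1 + 2·2 + 8·3 + -5·1 + 2·-1 + -4·-1.

1 33 19
15 13 35
-20 -22 -28
30 39 52
-12 -15 -10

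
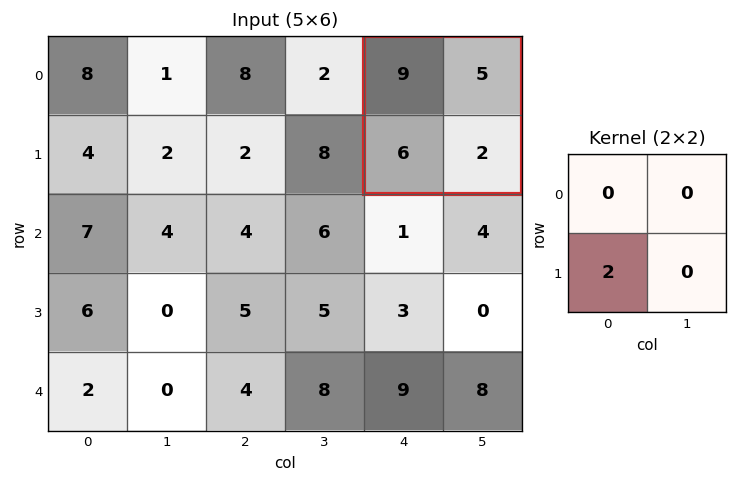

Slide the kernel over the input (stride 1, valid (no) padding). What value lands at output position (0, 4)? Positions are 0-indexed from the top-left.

The receptive field on the input at this output position is [9 5 / 6 2]. Elementwise product with the kernel and sum: 6·2.

12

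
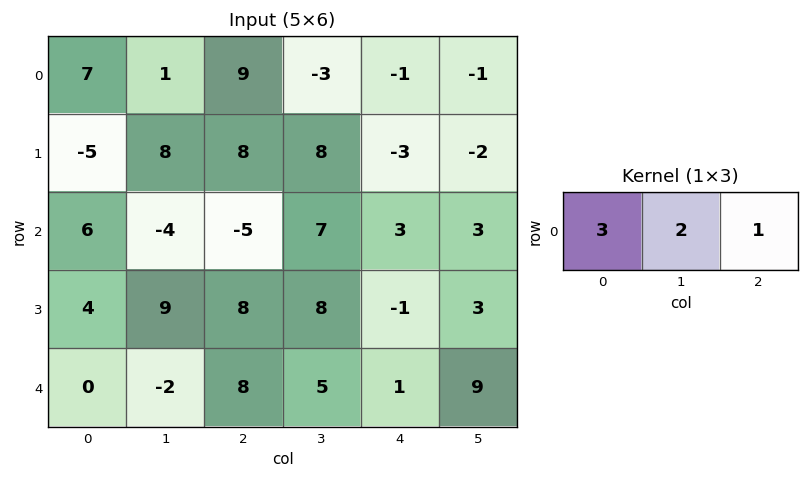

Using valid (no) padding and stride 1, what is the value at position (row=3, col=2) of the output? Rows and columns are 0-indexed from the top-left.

The receptive field on the input at this output position is [8 8 -1]. Elementwise product with the kernel and sum: 8·3 + 8·2 + -1·1.

39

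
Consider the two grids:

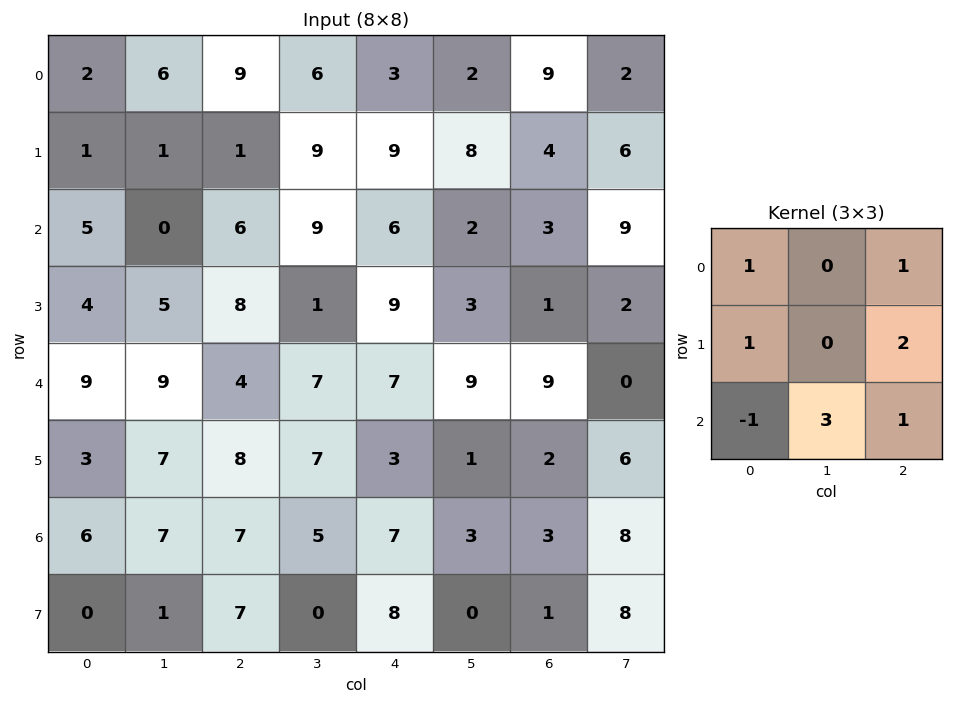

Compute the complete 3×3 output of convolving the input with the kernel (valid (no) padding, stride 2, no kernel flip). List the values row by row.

Output[0,0]: The receptive field on the input at this output position is [2 6 9 / 1 1 1 / 5 0 6]. Elementwise product with the kernel and sum: 2·1 + 9·1 + 1·1 + 1·2 + 5·-1 + 0·3 + 6·1.
Output[0,1]: The receptive field on the input at this output position is [9 6 3 / 1 9 9 / 6 9 6]. Elementwise product with the kernel and sum: 9·1 + 3·1 + 1·1 + 9·2 + 6·-1 + 9·3 + 6·1.

15 58 32
53 62 49
54 40 28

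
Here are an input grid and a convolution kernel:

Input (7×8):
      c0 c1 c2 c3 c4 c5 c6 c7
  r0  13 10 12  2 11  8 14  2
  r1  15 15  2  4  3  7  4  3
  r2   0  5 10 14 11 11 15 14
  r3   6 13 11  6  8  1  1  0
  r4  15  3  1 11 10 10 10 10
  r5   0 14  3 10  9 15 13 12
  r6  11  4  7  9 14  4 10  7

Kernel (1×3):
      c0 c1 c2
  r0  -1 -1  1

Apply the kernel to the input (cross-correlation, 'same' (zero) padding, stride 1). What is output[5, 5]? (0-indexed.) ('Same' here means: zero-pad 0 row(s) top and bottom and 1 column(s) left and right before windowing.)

-11

The receptive field on the zero-padded input at this output position is [9 15 13]. Elementwise product with the kernel and sum: 9·-1 + 15·-1 + 13·1.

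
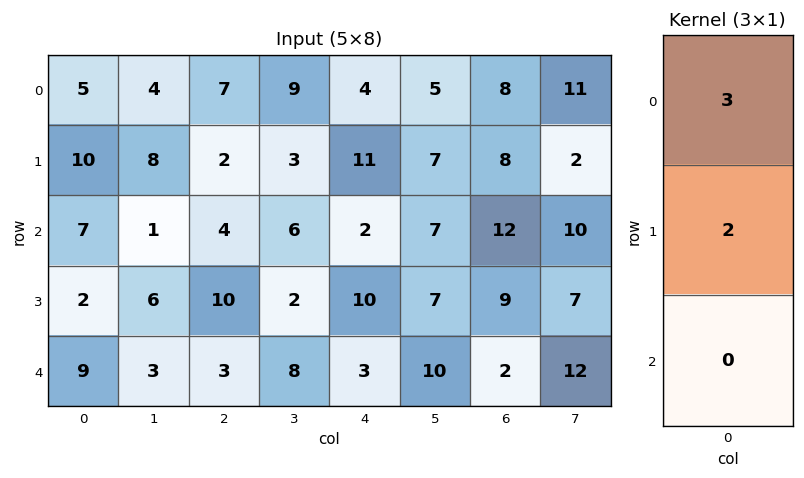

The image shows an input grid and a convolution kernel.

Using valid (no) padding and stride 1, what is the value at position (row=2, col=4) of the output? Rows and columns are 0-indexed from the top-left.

26

The receptive field on the input at this output position is [2 / 10 / 3]. Elementwise product with the kernel and sum: 2·3 + 10·2.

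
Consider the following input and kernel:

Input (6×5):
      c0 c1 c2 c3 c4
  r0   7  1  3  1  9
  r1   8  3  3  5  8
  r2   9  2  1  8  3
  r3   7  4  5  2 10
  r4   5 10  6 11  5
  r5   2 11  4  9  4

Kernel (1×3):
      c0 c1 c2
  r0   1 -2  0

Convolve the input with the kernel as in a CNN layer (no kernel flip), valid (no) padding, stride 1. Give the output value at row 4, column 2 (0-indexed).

The receptive field on the input at this output position is [6 11 5]. Elementwise product with the kernel and sum: 6·1 + 11·-2.

-16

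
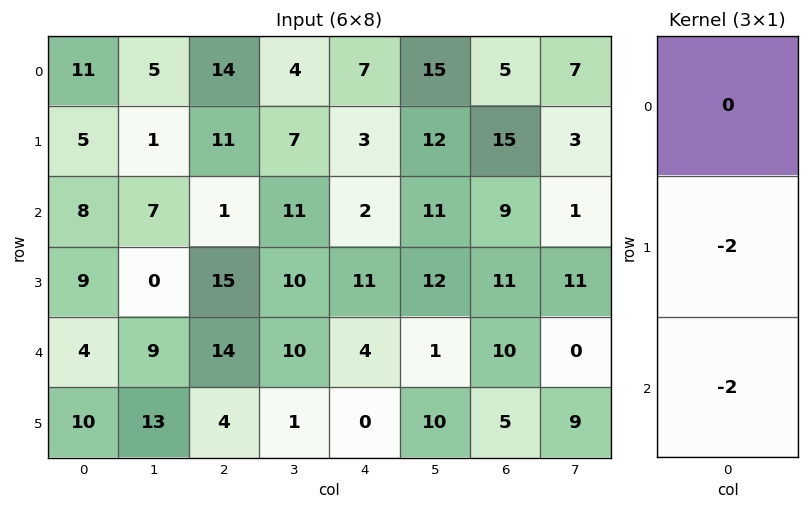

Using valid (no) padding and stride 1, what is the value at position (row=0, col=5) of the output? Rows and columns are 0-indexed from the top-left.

-46

The receptive field on the input at this output position is [15 / 12 / 11]. Elementwise product with the kernel and sum: 12·-2 + 11·-2.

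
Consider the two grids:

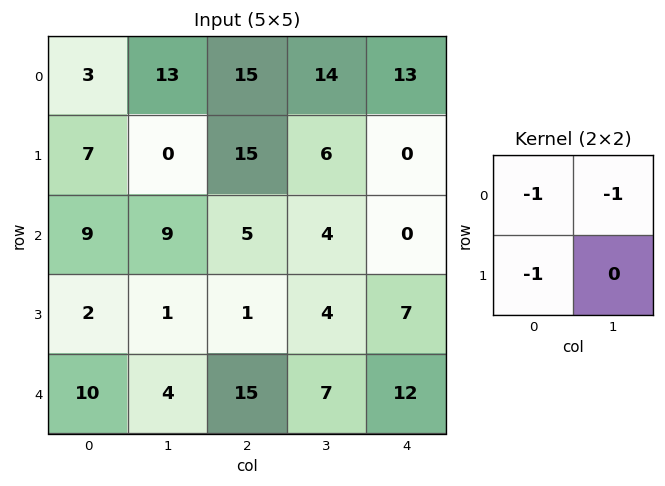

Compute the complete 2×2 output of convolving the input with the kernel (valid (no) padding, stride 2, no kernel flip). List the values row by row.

-23 -44
-20 -10

Output[0,0]: The receptive field on the input at this output position is [3 13 / 7 0]. Elementwise product with the kernel and sum: 3·-1 + 13·-1 + 7·-1.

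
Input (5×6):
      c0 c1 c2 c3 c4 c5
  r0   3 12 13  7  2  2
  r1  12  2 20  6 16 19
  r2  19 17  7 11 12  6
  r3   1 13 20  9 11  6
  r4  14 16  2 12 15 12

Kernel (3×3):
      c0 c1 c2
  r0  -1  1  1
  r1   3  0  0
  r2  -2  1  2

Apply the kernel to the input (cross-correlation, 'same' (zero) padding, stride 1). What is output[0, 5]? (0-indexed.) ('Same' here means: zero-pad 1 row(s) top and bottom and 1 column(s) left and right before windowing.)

The receptive field on the zero-padded input at this output position is [0 0 0 / 2 2 0 / 16 19 0]. Elementwise product with the kernel and sum: 0·-1 + 0·1 + 0·1 + 2·3 + 16·-2 + 19·1 + 0·2.

-7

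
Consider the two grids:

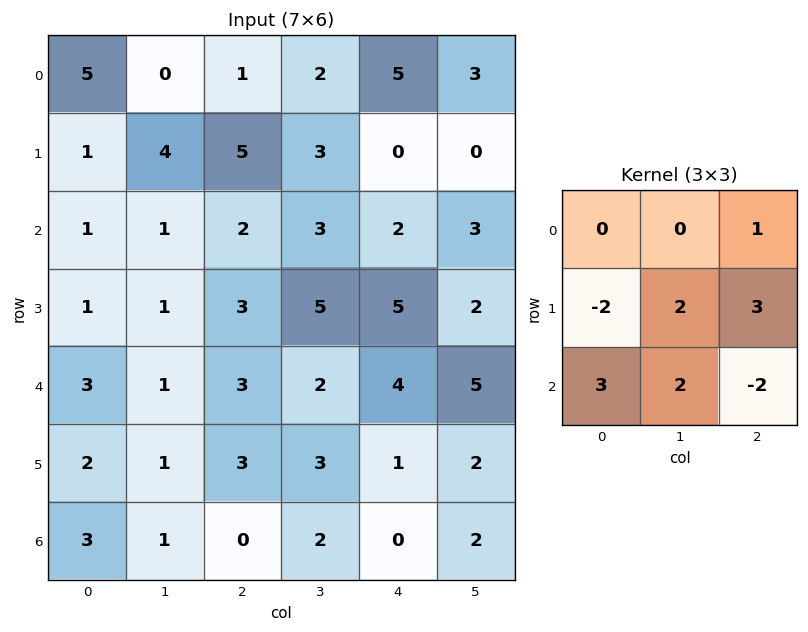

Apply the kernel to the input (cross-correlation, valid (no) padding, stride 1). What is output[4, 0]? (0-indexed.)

21

The receptive field on the input at this output position is [3 1 3 / 2 1 3 / 3 1 0]. Elementwise product with the kernel and sum: 3·1 + 2·-2 + 1·2 + 3·3 + 3·3 + 1·2 + 0·-2.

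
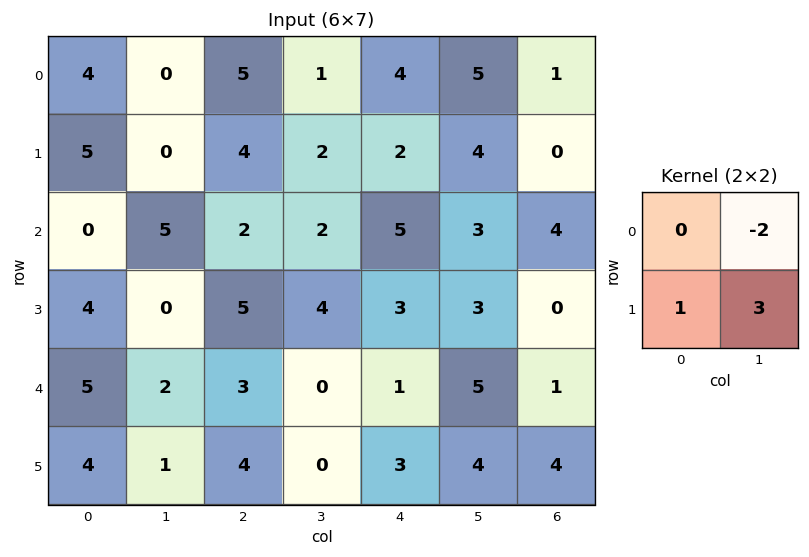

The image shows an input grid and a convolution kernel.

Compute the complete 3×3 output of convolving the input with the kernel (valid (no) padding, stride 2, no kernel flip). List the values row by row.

Output[0,0]: The receptive field on the input at this output position is [4 0 / 5 0]. Elementwise product with the kernel and sum: 0·-2 + 5·1 + 0·3.
Output[0,1]: The receptive field on the input at this output position is [5 1 / 4 2]. Elementwise product with the kernel and sum: 1·-2 + 4·1 + 2·3.

5 8 4
-6 13 6
3 4 5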